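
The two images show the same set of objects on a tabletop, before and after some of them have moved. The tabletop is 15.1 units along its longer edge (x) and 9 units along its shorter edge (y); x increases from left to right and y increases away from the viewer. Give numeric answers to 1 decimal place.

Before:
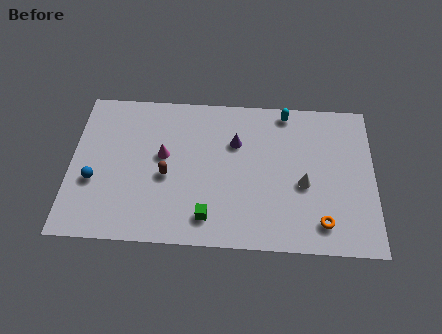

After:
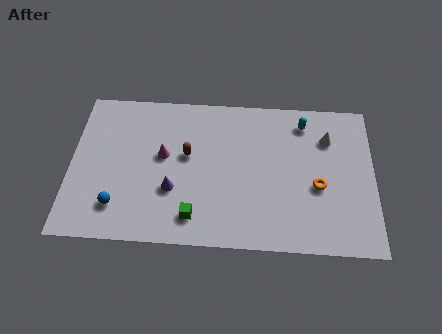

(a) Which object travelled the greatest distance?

the purple cone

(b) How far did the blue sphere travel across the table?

1.8

From (1.2, 3.4) to (2.4, 2.0), the blue sphere covered √(1.2² + 1.4²) ≈ 1.8 units.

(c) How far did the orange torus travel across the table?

2.1

The orange torus was near (12.5, 1.6) before and (12.3, 3.7) after, so it travelled √(0.2² + 2.1²) ≈ 2.1 units.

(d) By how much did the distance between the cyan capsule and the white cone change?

-2.9

Before: roughly 4.4 units apart; after: 1.5. That's 2.9 units closer together.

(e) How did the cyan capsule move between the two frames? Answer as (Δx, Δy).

(0.9, -0.6)

From the two frames, the cyan capsule sits at roughly (10.7, 8.1) before and (11.6, 7.5) after.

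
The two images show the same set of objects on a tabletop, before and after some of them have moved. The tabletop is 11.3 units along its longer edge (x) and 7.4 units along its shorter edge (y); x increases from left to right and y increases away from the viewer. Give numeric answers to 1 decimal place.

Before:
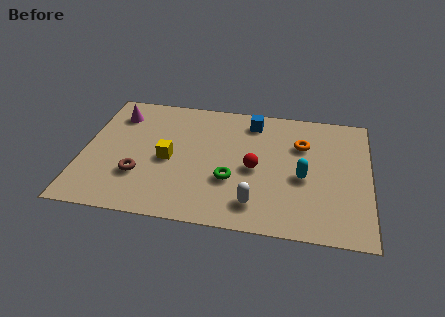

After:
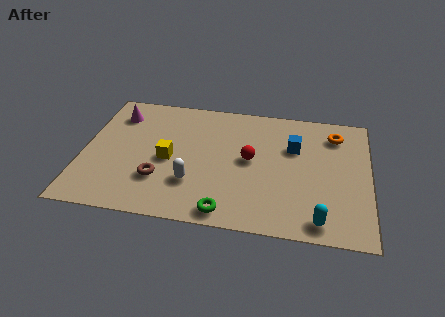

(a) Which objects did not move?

the magenta cone and the yellow cube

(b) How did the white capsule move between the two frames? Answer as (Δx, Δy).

(-2.5, 0.8)

The white capsule started near (6.9, 1.4) and ended near (4.4, 2.2).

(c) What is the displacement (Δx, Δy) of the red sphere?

(-0.2, 0.5)

From the two frames, the red sphere sits at roughly (6.8, 3.4) before and (6.6, 3.9) after.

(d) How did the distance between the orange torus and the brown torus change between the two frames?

+0.8

Before: roughly 6.9 units apart; after: 7.7. That's 0.8 units further apart.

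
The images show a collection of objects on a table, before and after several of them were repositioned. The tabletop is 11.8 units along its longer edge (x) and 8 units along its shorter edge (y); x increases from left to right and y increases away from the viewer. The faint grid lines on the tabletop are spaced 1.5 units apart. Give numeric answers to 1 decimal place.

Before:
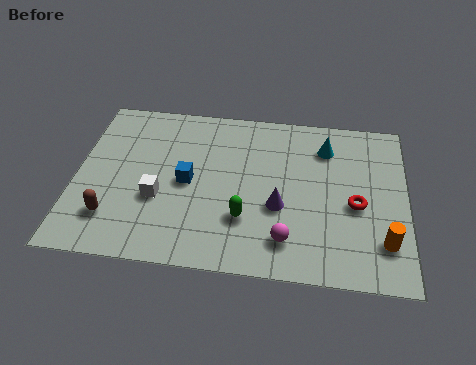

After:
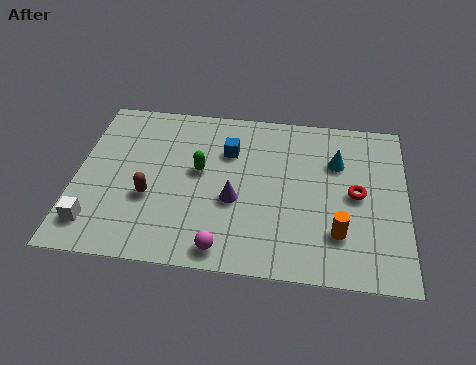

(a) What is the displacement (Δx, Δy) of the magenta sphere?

(-2.2, -0.7)

From the two frames, the magenta sphere sits at roughly (7.6, 1.6) before and (5.4, 0.9) after.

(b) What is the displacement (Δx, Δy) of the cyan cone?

(0.4, -0.7)

The cyan cone was at about (8.9, 6.2) and moved to about (9.3, 5.5).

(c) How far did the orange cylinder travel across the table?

1.6

The orange cylinder moved from about (11.0, 1.9) to (9.4, 2.1), a distance of √(1.6² + 0.2²) ≈ 1.6.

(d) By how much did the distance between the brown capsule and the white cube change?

+0.5

They were about 1.9 units apart before and 2.4 after — 0.5 units further apart.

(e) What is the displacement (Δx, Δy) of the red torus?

(0.0, 0.5)

From the two frames, the red torus sits at roughly (10.0, 3.5) before and (10.0, 4.0) after.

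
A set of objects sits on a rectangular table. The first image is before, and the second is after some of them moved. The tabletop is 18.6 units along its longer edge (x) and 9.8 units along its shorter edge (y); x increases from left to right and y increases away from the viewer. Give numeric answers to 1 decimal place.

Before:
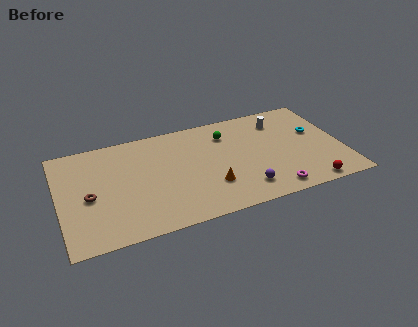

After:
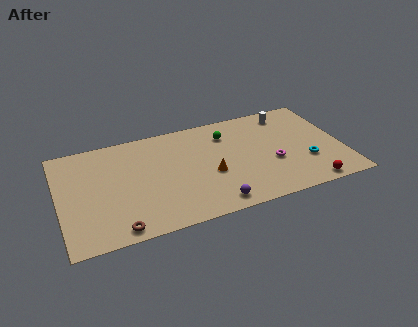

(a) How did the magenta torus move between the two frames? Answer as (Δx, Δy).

(0.3, 2.6)

The magenta torus was at about (13.6, 1.2) and moved to about (13.9, 3.8).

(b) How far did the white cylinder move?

0.8

The white cylinder was near (14.8, 7.7) before and (15.4, 8.3) after, so it travelled √(0.6² + 0.6²) ≈ 0.8 units.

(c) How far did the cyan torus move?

2.8

The cyan torus was near (17.0, 5.9) before and (16.1, 3.2) after, so it travelled √(0.9² + 2.7²) ≈ 2.8 units.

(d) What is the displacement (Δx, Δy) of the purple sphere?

(-2.1, -0.7)

The purple sphere started near (11.8, 1.9) and ended near (9.7, 1.2).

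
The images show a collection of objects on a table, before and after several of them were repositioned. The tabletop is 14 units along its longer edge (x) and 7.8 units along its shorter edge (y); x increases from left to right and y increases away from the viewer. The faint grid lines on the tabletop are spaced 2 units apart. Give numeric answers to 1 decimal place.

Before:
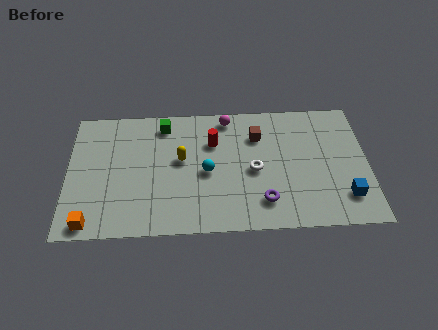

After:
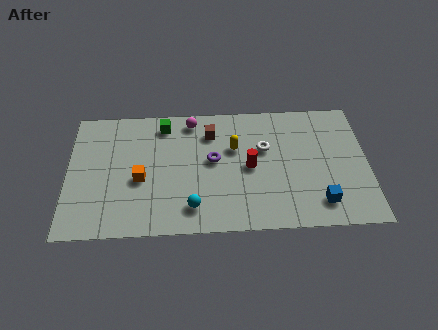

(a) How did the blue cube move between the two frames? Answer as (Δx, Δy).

(-1.2, -0.3)

The blue cube was at about (12.9, 1.8) and moved to about (11.7, 1.5).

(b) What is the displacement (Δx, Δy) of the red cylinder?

(1.7, -1.6)

The red cylinder was at about (6.8, 5.4) and moved to about (8.5, 3.8).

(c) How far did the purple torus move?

3.5

The purple torus was near (9.1, 1.7) before and (6.8, 4.3) after, so it travelled √(2.3² + 2.6²) ≈ 3.5 units.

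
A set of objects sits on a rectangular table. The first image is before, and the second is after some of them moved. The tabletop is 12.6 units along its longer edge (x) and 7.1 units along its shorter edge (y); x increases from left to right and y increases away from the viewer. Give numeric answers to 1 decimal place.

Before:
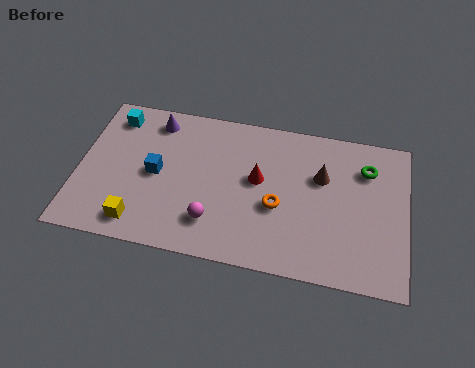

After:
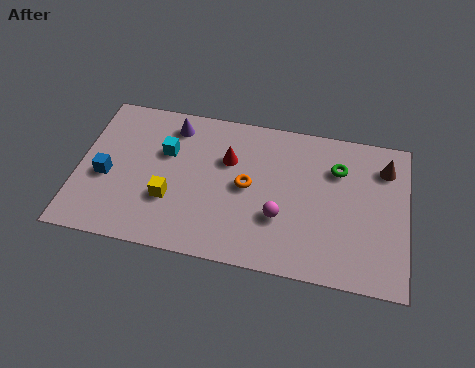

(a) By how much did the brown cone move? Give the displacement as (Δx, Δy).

(2.4, 0.9)

The brown cone was at about (9.3, 4.6) and moved to about (11.7, 5.5).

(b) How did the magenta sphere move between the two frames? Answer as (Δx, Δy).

(2.5, 0.7)

The magenta sphere started near (5.3, 1.7) and ended near (7.8, 2.4).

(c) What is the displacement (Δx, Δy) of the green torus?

(-1.1, -0.2)

The green torus started near (11.0, 5.3) and ended near (9.9, 5.1).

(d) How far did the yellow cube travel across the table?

1.7

From (2.5, 1.1) to (3.6, 2.4), the yellow cube covered √(1.1² + 1.3²) ≈ 1.7 units.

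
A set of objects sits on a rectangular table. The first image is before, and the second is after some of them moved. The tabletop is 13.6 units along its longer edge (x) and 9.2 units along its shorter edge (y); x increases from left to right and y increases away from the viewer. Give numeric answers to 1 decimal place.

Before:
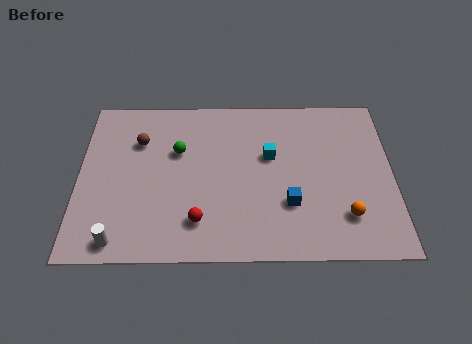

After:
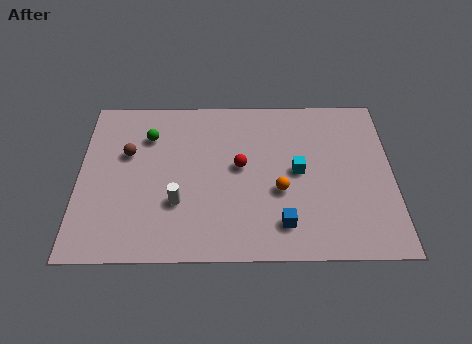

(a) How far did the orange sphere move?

3.1

The orange sphere moved from about (11.5, 2.2) to (8.7, 3.6), a distance of √(2.8² + 1.4²) ≈ 3.1.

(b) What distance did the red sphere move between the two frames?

3.5

The red sphere was near (5.2, 2.0) before and (7.0, 5.0) after, so it travelled √(1.8² + 3.0²) ≈ 3.5 units.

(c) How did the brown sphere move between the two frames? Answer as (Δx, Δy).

(-0.5, -0.7)

From the two frames, the brown sphere sits at roughly (2.6, 6.5) before and (2.1, 5.8) after.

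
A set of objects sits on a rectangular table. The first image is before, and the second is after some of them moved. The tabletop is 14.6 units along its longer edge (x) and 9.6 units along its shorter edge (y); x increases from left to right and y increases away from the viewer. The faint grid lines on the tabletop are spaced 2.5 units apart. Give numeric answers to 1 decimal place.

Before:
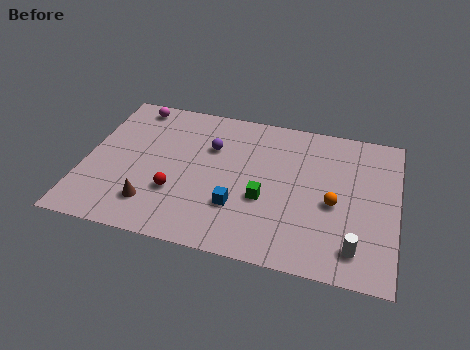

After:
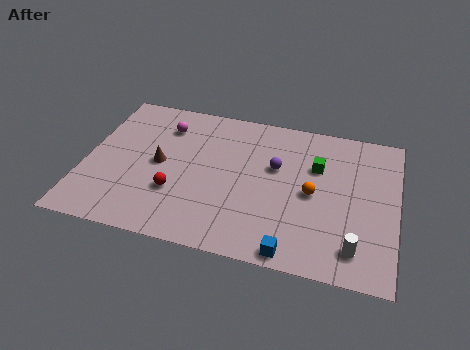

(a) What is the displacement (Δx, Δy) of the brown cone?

(0.1, 2.7)

The brown cone started near (3.4, 2.1) and ended near (3.5, 4.8).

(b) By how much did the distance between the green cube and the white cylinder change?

+0.4

They were about 4.7 units apart before and 5.1 after — 0.4 units further apart.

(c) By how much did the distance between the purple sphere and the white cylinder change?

-2.8

They were about 8.5 units apart before and 5.7 after — 2.8 units closer together.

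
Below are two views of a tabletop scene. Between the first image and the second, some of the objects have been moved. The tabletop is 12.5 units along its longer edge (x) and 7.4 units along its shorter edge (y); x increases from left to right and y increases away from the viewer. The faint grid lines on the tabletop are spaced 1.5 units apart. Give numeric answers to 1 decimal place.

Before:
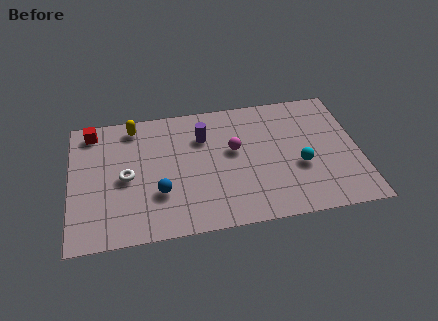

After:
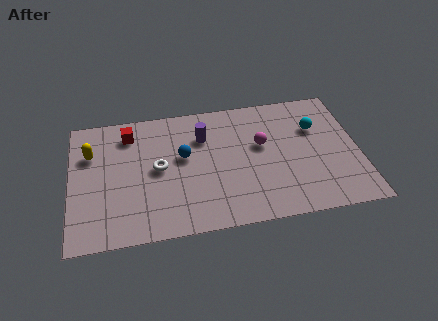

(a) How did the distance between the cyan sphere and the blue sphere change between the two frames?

-0.3

They were about 6.1 units apart before and 5.8 after — 0.3 units closer together.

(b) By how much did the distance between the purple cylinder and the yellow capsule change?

+1.7

Before: roughly 3.2 units apart; after: 4.9. That's 1.7 units further apart.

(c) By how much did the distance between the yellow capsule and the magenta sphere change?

+2.6

The distance was about 4.8 in the first image and 7.4 in the second, so they moved 2.6 units further apart.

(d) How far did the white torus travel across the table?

1.4

From (2.4, 3.5) to (3.8, 3.8), the white torus covered √(1.4² + 0.3²) ≈ 1.4 units.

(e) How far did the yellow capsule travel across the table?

2.3

The yellow capsule moved from about (2.8, 6.4) to (0.9, 5.1), a distance of √(1.9² + 1.3²) ≈ 2.3.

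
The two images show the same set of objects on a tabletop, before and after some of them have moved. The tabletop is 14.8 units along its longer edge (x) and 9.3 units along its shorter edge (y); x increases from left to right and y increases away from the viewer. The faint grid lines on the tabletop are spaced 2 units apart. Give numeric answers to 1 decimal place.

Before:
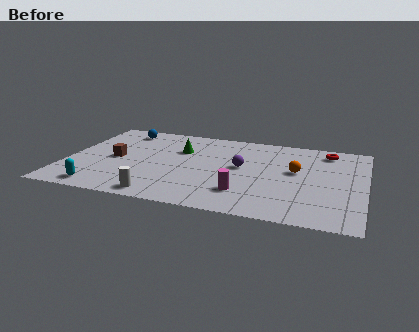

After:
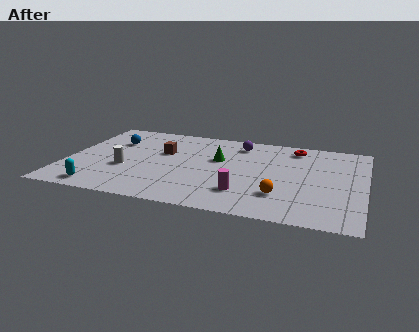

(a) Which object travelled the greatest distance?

the white cylinder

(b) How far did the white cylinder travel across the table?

3.2

From (5.0, 1.0) to (3.0, 3.5), the white cylinder covered √(2.0² + 2.5²) ≈ 3.2 units.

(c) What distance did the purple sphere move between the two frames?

2.6

The purple sphere was near (8.7, 5.1) before and (8.4, 7.7) after, so it travelled √(0.3² + 2.6²) ≈ 2.6 units.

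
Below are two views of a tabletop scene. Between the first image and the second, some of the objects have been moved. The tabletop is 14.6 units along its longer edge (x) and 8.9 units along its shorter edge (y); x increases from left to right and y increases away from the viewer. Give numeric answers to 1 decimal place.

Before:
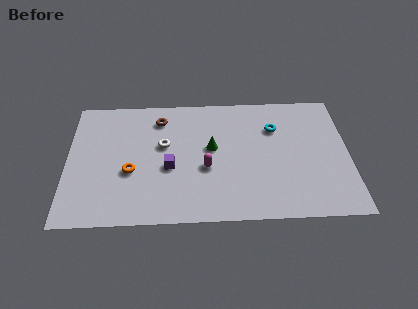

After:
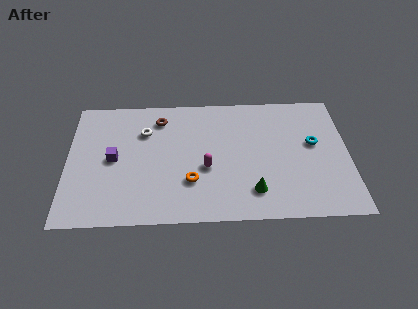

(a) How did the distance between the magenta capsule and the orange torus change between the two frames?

-2.7

Before: roughly 3.9 units apart; after: 1.2. That's 2.7 units closer together.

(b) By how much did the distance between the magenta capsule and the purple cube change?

+3.0

Before: roughly 1.9 units apart; after: 4.9. That's 3.0 units further apart.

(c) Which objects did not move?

the magenta capsule and the brown torus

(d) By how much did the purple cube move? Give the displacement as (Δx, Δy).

(-2.9, 0.7)

The purple cube was at about (5.3, 3.7) and moved to about (2.4, 4.4).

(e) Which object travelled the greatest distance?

the green cone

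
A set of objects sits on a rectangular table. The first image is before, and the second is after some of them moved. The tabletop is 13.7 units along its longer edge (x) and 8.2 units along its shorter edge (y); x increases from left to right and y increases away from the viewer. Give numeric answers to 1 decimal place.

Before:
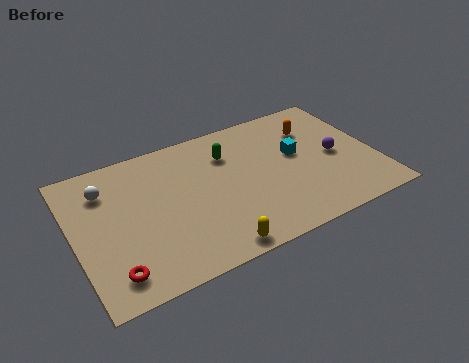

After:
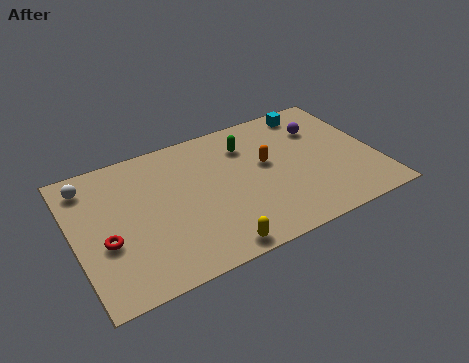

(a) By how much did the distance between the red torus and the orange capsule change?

-3.2

They were about 10.8 units apart before and 7.6 after — 3.2 units closer together.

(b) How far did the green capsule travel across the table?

0.9

From (7.2, 6.0) to (8.1, 6.2), the green capsule covered √(0.9² + 0.2²) ≈ 0.9 units.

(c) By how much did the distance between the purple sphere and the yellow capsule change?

+0.8

They were about 6.8 units apart before and 7.6 after — 0.8 units further apart.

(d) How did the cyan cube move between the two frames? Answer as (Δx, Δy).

(1.1, 2.5)

From the two frames, the cyan cube sits at roughly (10.2, 4.7) before and (11.3, 7.2) after.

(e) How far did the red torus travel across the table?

1.8

From (1.4, 1.4) to (1.3, 3.2), the red torus covered √(0.1² + 1.8²) ≈ 1.8 units.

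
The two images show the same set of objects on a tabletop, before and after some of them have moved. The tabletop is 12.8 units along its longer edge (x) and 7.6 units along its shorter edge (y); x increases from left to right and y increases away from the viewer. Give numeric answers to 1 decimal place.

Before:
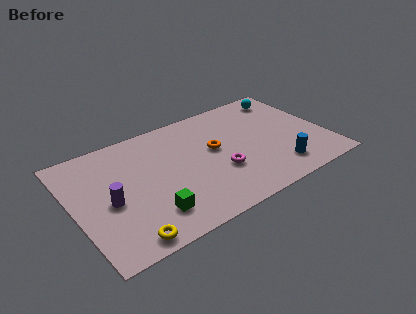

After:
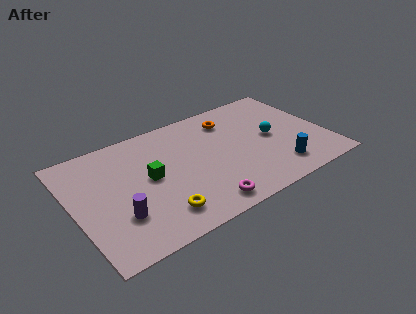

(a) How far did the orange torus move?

2.0

From (7.2, 4.3) to (8.3, 6.0), the orange torus covered √(1.1² + 1.7²) ≈ 2.0 units.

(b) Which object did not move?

the blue cylinder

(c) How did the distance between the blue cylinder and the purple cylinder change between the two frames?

-0.5

The distance was about 8.5 in the first image and 8.0 in the second, so they moved 0.5 units closer together.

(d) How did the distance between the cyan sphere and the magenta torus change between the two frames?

-0.6

They were about 5.6 units apart before and 5.0 after — 0.6 units closer together.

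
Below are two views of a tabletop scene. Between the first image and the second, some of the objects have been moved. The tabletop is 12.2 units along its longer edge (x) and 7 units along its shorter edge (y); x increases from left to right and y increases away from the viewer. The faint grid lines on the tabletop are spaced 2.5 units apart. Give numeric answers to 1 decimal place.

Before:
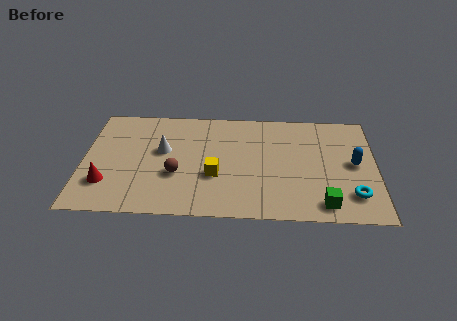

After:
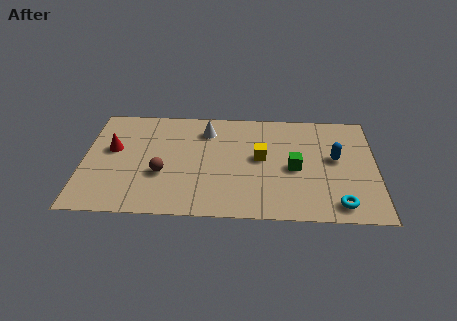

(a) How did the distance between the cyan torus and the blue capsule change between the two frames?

+0.9

They were about 2.0 units apart before and 2.9 after — 0.9 units further apart.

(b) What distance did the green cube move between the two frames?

2.5

From (10.0, 1.0) to (8.8, 3.2), the green cube covered √(1.2² + 2.2²) ≈ 2.5 units.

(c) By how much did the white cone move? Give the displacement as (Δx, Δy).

(1.8, 1.4)

The white cone started near (3.3, 4.1) and ended near (5.1, 5.5).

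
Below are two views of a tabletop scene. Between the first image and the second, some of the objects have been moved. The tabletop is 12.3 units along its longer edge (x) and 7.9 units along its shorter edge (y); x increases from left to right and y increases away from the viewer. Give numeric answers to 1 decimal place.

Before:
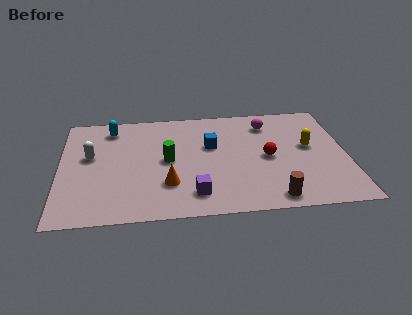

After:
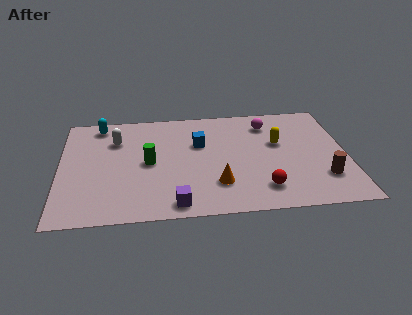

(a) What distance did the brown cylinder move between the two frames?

2.5

The brown cylinder was near (9.0, 0.9) before and (11.2, 2.1) after, so it travelled √(2.2² + 1.2²) ≈ 2.5 units.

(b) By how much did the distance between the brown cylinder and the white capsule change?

+1.0

Before: roughly 8.5 units apart; after: 9.5. That's 1.0 units further apart.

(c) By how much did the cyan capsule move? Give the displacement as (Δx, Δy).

(-0.5, 0.3)

The cyan capsule started near (2.2, 6.6) and ended near (1.7, 6.9).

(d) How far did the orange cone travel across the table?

2.1

The orange cone moved from about (4.6, 2.3) to (6.7, 2.1), a distance of √(2.1² + 0.2²) ≈ 2.1.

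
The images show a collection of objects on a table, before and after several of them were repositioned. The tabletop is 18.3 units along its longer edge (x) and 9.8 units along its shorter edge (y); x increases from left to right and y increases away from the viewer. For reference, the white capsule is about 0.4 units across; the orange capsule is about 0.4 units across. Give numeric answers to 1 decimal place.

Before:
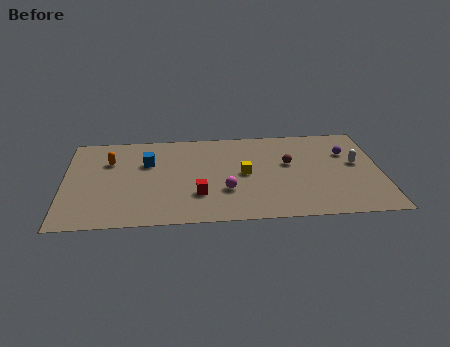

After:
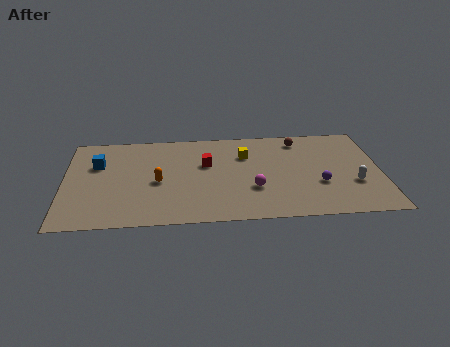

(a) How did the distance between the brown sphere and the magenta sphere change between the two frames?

+1.2

The distance was about 4.5 in the first image and 5.7 in the second, so they moved 1.2 units further apart.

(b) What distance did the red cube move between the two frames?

3.2

The red cube was near (7.7, 2.9) before and (8.2, 6.1) after, so it travelled √(0.5² + 3.2²) ≈ 3.2 units.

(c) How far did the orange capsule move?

3.7

The orange capsule moved from about (2.6, 6.8) to (5.4, 4.4), a distance of √(2.8² + 2.4²) ≈ 3.7.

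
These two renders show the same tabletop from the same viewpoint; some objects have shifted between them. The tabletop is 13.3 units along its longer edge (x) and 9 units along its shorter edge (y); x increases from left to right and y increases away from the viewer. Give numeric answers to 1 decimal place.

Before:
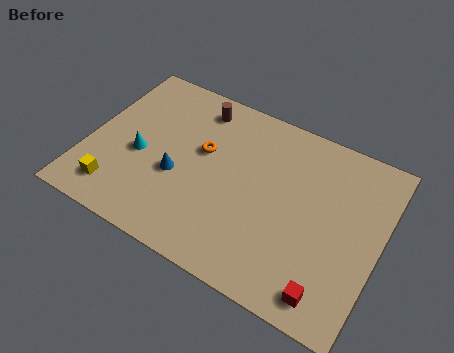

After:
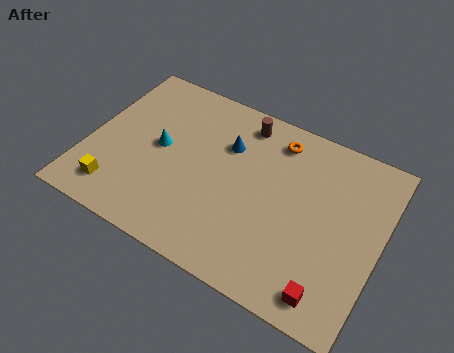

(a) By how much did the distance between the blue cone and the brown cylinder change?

-2.4

They were about 4.0 units apart before and 1.6 after — 2.4 units closer together.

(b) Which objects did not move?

the red cube and the yellow cube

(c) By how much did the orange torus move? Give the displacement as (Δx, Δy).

(3.1, 2.1)

The orange torus was at about (5.1, 5.4) and moved to about (8.2, 7.5).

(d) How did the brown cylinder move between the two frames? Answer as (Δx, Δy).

(2.1, 0.1)

From the two frames, the brown cylinder sits at roughly (4.5, 7.6) before and (6.6, 7.7) after.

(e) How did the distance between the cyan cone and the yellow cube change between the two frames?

+1.0

Before: roughly 2.4 units apart; after: 3.4. That's 1.0 units further apart.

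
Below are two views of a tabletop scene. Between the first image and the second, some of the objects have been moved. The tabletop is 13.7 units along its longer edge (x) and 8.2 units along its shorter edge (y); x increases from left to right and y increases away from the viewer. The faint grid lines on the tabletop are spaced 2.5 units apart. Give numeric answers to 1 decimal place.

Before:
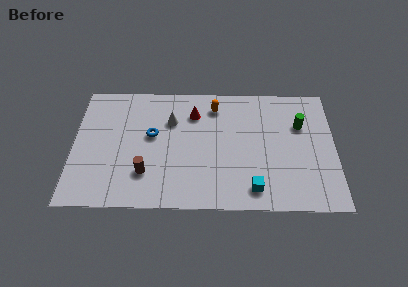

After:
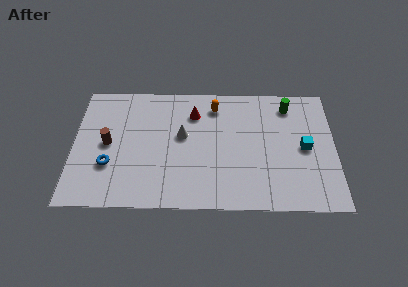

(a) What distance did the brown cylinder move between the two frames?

2.8

The brown cylinder moved from about (3.8, 2.2) to (1.8, 4.1), a distance of √(2.0² + 1.9²) ≈ 2.8.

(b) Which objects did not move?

the red cone and the orange capsule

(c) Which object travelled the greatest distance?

the cyan cube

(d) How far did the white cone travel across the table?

1.2

The white cone moved from about (5.1, 5.7) to (5.7, 4.7), a distance of √(0.6² + 1.0²) ≈ 1.2.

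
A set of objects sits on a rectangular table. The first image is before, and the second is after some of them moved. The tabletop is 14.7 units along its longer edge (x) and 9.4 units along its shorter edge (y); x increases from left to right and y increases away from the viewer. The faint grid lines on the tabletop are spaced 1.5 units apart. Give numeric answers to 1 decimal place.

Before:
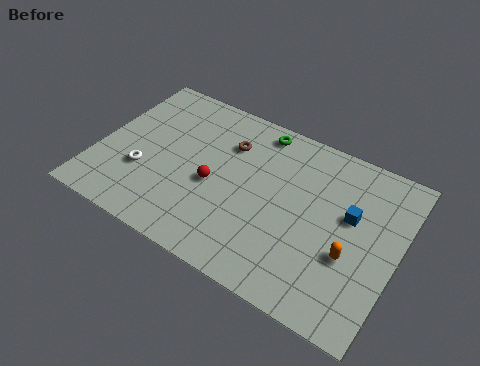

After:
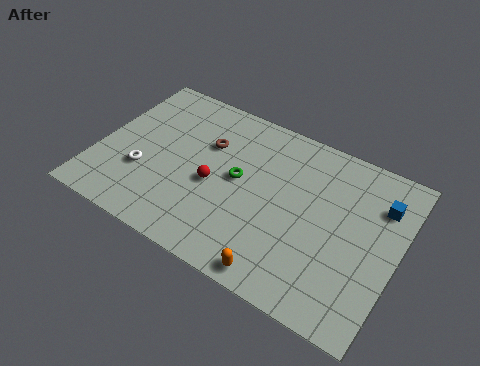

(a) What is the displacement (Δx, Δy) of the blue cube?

(1.3, 1.3)

The blue cube was at about (12.3, 5.6) and moved to about (13.6, 6.9).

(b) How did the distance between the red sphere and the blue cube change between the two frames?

+1.6

They were about 6.7 units apart before and 8.3 after — 1.6 units further apart.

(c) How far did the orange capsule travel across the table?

4.0

From (12.6, 3.5) to (9.6, 0.9), the orange capsule covered √(3.0² + 2.6²) ≈ 4.0 units.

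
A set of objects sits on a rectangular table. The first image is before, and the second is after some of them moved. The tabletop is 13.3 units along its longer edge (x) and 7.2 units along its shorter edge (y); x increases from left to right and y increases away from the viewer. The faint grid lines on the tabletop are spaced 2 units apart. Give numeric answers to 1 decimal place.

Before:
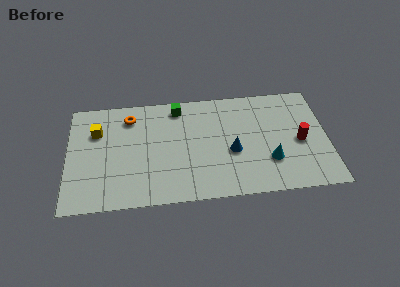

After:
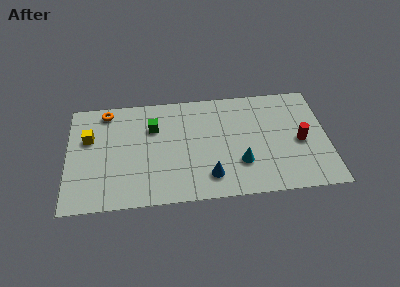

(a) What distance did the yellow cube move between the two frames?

0.6

The yellow cube was near (1.5, 5.0) before and (1.1, 4.6) after, so it travelled √(0.4² + 0.4²) ≈ 0.6 units.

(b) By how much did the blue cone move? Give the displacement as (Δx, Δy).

(-1.2, -1.5)

From the two frames, the blue cone sits at roughly (8.4, 3.0) before and (7.2, 1.5) after.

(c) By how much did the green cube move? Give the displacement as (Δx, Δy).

(-1.3, -1.2)

The green cube was at about (5.7, 6.2) and moved to about (4.4, 5.0).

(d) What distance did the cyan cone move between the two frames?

1.5

The cyan cone moved from about (10.3, 2.2) to (8.8, 2.2), a distance of √(1.5² + 0.0²) ≈ 1.5.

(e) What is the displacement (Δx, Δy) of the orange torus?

(-1.2, 0.5)

From the two frames, the orange torus sits at roughly (3.2, 5.8) before and (2.0, 6.3) after.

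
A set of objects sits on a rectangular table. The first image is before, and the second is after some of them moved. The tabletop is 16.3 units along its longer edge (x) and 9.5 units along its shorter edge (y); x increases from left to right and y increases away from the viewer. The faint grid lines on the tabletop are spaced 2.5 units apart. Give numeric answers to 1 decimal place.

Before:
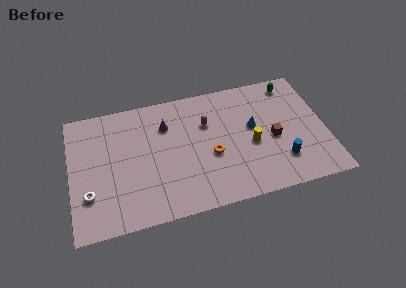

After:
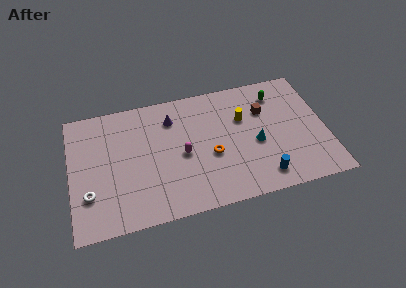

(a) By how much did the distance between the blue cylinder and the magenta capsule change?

-0.3

Before: roughly 6.0 units apart; after: 5.7. That's 0.3 units closer together.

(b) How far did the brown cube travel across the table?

2.3

The brown cube moved from about (12.9, 4.2) to (12.5, 6.5), a distance of √(0.4² + 2.3²) ≈ 2.3.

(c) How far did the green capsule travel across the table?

1.2

The green capsule was near (14.4, 8.2) before and (13.4, 7.6) after, so it travelled √(1.0² + 0.6²) ≈ 1.2 units.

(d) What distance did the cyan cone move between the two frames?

1.3

The cyan cone moved from about (11.7, 5.4) to (11.8, 4.1), a distance of √(0.1² + 1.3²) ≈ 1.3.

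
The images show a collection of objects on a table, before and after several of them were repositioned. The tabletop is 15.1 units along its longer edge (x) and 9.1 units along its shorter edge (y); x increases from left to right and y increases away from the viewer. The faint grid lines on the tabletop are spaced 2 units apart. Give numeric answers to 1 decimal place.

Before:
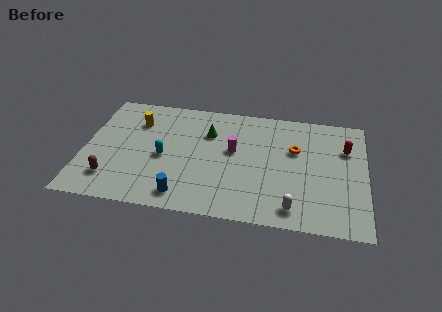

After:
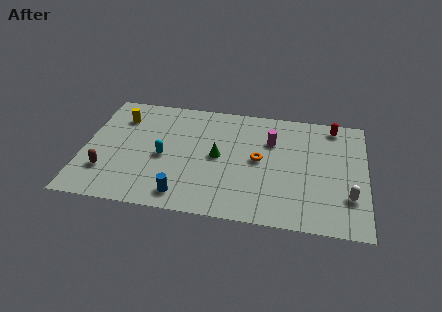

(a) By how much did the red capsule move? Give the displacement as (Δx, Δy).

(-0.7, 1.7)

The red capsule was at about (14.0, 6.3) and moved to about (13.3, 8.0).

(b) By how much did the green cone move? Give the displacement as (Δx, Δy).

(0.6, -1.8)

From the two frames, the green cone sits at roughly (6.6, 6.4) before and (7.2, 4.6) after.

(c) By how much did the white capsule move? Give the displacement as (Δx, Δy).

(2.9, 1.3)

From the two frames, the white capsule sits at roughly (11.3, 1.3) before and (14.2, 2.6) after.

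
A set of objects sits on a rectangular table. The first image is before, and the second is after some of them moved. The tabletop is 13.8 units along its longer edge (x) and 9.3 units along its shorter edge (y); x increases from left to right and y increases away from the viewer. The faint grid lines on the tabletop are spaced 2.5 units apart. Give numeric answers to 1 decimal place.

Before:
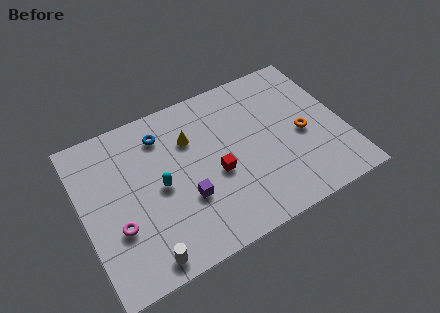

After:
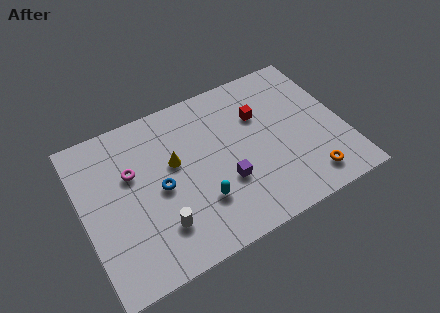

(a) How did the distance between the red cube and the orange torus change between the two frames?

+0.5

The distance was about 4.7 in the first image and 5.2 in the second, so they moved 0.5 units further apart.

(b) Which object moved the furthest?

the red cube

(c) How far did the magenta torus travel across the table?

2.9

The magenta torus was near (1.6, 3.2) before and (2.7, 5.9) after, so it travelled √(1.1² + 2.7²) ≈ 2.9 units.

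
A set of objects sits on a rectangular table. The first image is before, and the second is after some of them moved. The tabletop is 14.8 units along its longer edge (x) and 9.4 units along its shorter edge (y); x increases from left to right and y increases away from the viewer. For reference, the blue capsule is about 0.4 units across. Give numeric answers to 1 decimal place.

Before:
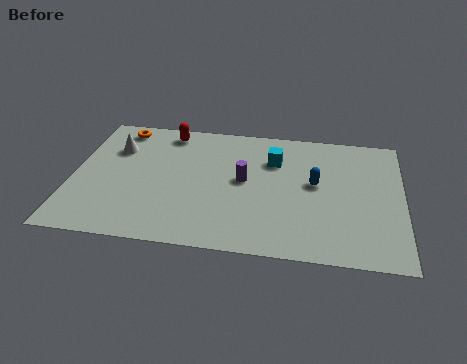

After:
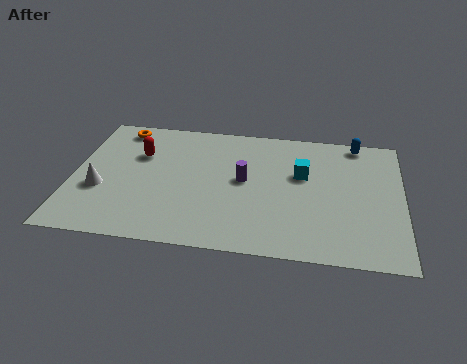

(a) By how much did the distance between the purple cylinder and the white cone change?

+0.5

The distance was about 6.1 in the first image and 6.6 in the second, so they moved 0.5 units further apart.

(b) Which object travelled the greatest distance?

the blue capsule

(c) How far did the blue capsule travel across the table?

3.8

From (10.9, 5.2) to (12.7, 8.5), the blue capsule covered √(1.8² + 3.3²) ≈ 3.8 units.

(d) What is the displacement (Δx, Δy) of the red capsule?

(-1.2, -1.9)

The red capsule started near (4.1, 8.2) and ended near (2.9, 6.3).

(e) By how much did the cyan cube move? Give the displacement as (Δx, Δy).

(1.3, -0.9)

From the two frames, the cyan cube sits at roughly (9.0, 6.7) before and (10.3, 5.8) after.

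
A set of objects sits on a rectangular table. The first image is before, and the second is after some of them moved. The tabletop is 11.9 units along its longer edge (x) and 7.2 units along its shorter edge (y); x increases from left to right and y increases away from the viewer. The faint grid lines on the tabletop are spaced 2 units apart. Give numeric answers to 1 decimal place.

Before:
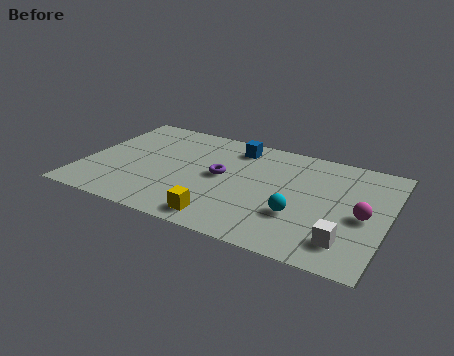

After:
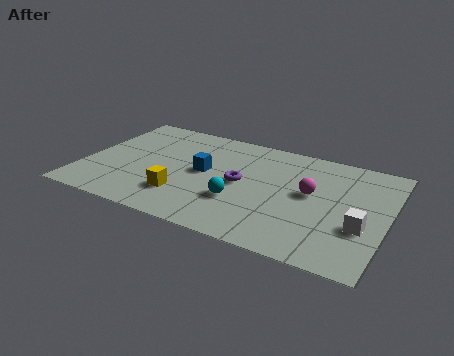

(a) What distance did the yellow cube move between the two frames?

1.9

The yellow cube was near (5.8, 1.0) before and (4.1, 1.9) after, so it travelled √(1.7² + 0.9²) ≈ 1.9 units.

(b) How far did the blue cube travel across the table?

2.4

The blue cube was near (5.7, 6.0) before and (4.7, 3.8) after, so it travelled √(1.0² + 2.2²) ≈ 2.4 units.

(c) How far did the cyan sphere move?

2.3

The cyan sphere moved from about (8.6, 2.4) to (6.3, 2.4), a distance of √(2.3² + 0.0²) ≈ 2.3.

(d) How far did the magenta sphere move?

2.2

The magenta sphere moved from about (11.0, 3.3) to (8.9, 4.0), a distance of √(2.1² + 0.7²) ≈ 2.2.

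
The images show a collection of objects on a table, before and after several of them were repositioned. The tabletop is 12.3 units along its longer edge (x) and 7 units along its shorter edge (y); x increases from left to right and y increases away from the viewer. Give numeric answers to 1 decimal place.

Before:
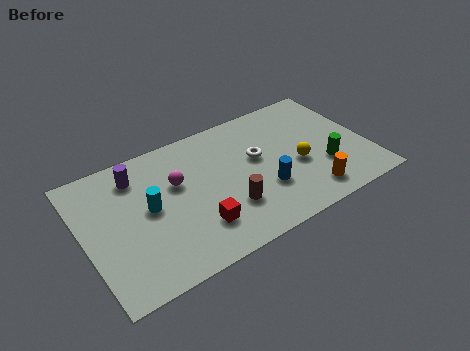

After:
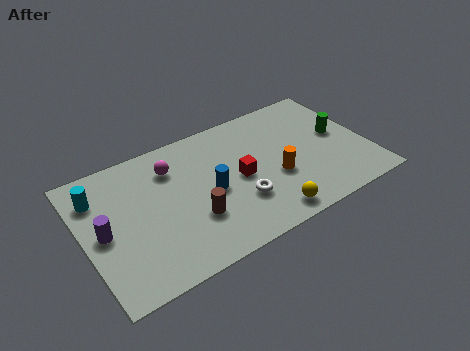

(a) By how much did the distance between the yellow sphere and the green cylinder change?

+3.4

The distance was about 1.3 in the first image and 4.7 in the second, so they moved 3.4 units further apart.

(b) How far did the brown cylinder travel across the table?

1.5

The brown cylinder was near (6.0, 2.1) before and (4.5, 2.3) after, so it travelled √(1.5² + 0.2²) ≈ 1.5 units.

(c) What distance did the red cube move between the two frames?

2.6

The red cube was near (4.6, 1.8) before and (6.7, 3.4) after, so it travelled √(2.1² + 1.6²) ≈ 2.6 units.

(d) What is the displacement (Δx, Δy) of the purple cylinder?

(-1.7, -2.2)

The purple cylinder was at about (2.5, 5.6) and moved to about (0.8, 3.4).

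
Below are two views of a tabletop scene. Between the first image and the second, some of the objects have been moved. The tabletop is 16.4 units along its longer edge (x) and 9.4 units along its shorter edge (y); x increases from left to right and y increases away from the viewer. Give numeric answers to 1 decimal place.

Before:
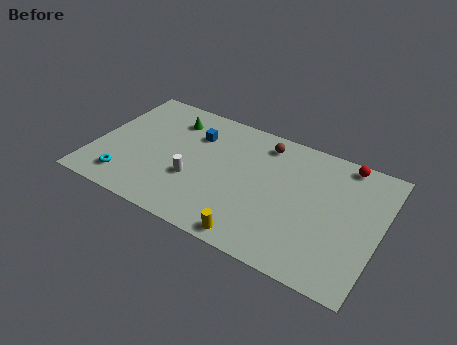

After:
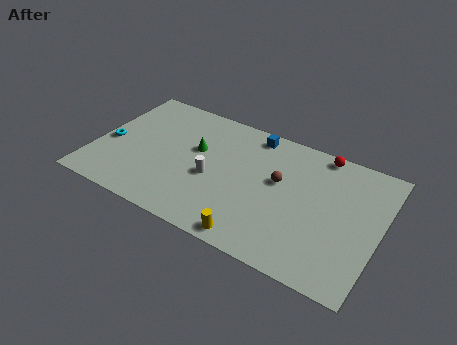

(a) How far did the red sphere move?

1.4

The red sphere moved from about (14.0, 8.5) to (12.6, 8.6), a distance of √(1.4² + 0.1²) ≈ 1.4.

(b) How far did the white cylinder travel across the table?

1.2

From (5.9, 3.4) to (6.9, 4.0), the white cylinder covered √(1.0² + 0.6²) ≈ 1.2 units.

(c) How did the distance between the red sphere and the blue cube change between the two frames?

-4.8

The distance was about 8.7 in the first image and 3.9 in the second, so they moved 4.8 units closer together.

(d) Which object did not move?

the yellow cylinder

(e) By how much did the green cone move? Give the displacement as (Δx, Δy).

(1.7, -1.7)

From the two frames, the green cone sits at roughly (4.0, 7.4) before and (5.7, 5.7) after.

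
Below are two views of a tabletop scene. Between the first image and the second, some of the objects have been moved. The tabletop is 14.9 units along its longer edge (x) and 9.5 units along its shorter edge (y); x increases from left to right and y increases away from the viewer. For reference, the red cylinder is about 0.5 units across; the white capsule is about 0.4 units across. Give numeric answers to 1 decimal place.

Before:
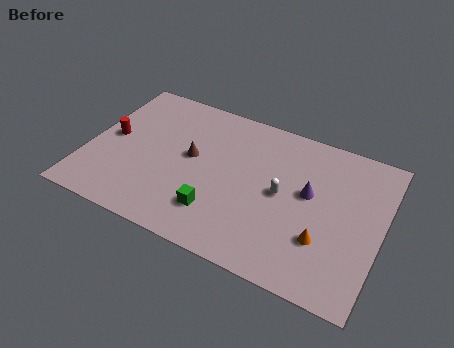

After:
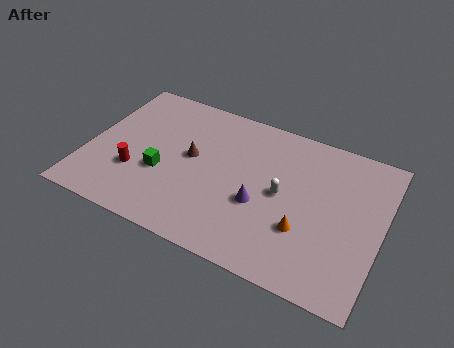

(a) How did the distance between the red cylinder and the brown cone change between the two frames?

-0.8

Before: roughly 4.1 units apart; after: 3.3. That's 0.8 units closer together.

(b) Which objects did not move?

the brown cone and the white capsule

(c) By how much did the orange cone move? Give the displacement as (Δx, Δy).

(-1.0, 0.2)

The orange cone started near (12.2, 2.9) and ended near (11.2, 3.1).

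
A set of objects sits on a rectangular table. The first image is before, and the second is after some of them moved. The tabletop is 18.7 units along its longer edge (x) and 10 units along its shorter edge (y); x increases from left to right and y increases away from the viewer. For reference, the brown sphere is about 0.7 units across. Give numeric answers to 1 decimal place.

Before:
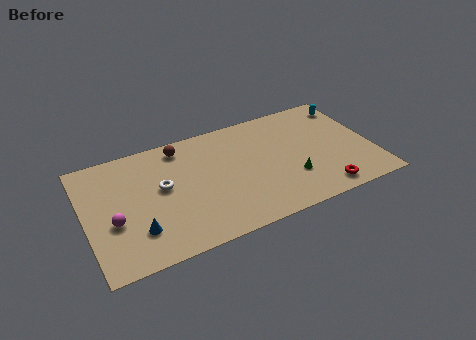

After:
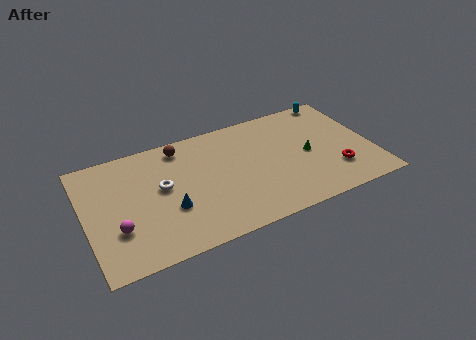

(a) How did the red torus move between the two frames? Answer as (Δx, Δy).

(1.1, 1.4)

From the two frames, the red torus sits at roughly (15.0, 1.3) before and (16.1, 2.7) after.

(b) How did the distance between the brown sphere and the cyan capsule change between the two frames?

-0.8

Before: roughly 11.3 units apart; after: 10.5. That's 0.8 units closer together.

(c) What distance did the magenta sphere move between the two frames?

0.7

The magenta sphere moved from about (1.7, 3.9) to (1.9, 3.2), a distance of √(0.2² + 0.7²) ≈ 0.7.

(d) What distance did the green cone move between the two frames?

2.1

From (13.2, 3.1) to (14.5, 4.8), the green cone covered √(1.3² + 1.7²) ≈ 2.1 units.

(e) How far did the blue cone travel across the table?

2.4

The blue cone was near (3.1, 2.6) before and (5.3, 3.6) after, so it travelled √(2.2² + 1.0²) ≈ 2.4 units.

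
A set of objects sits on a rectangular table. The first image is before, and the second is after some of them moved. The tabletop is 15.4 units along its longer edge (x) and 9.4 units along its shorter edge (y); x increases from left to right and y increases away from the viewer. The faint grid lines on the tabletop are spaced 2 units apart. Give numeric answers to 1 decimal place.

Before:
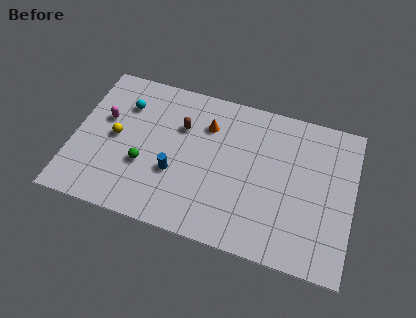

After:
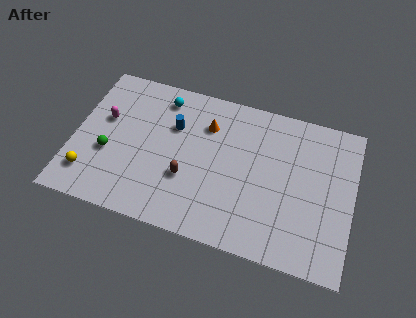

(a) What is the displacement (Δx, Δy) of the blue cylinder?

(-0.3, 2.9)

The blue cylinder started near (5.7, 3.4) and ended near (5.4, 6.3).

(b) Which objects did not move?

the magenta capsule and the orange cone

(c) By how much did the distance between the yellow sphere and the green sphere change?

-0.3

Before: roughly 2.1 units apart; after: 1.8. That's 0.3 units closer together.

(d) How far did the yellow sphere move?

3.0

The yellow sphere moved from about (2.3, 4.7) to (1.1, 2.0), a distance of √(1.2² + 2.7²) ≈ 3.0.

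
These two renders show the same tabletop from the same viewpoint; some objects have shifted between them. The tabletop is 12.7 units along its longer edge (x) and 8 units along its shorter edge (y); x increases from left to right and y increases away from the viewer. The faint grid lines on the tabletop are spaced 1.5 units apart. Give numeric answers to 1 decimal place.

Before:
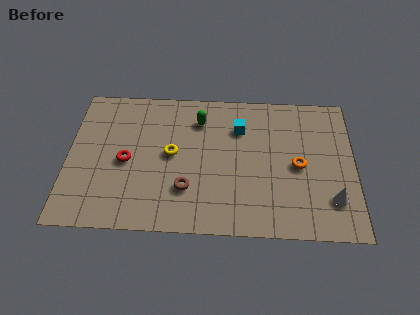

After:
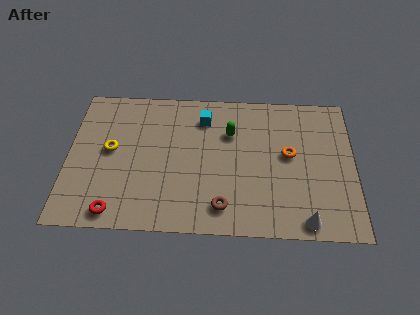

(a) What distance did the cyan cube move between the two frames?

1.7

The cyan cube moved from about (7.6, 5.8) to (6.0, 6.3), a distance of √(1.6² + 0.5²) ≈ 1.7.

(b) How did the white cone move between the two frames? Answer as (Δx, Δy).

(-1.2, -1.2)

From the two frames, the white cone sits at roughly (11.7, 2.0) before and (10.5, 0.8) after.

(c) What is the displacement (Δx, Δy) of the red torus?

(-0.4, -2.8)

The red torus was at about (2.6, 3.7) and moved to about (2.2, 0.9).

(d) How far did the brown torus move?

1.8

From (5.3, 2.3) to (6.9, 1.4), the brown torus covered √(1.6² + 0.9²) ≈ 1.8 units.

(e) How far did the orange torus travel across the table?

0.7

From (10.2, 3.8) to (9.8, 4.4), the orange torus covered √(0.4² + 0.6²) ≈ 0.7 units.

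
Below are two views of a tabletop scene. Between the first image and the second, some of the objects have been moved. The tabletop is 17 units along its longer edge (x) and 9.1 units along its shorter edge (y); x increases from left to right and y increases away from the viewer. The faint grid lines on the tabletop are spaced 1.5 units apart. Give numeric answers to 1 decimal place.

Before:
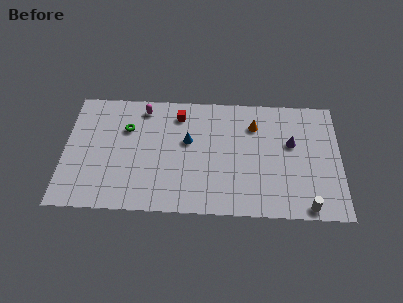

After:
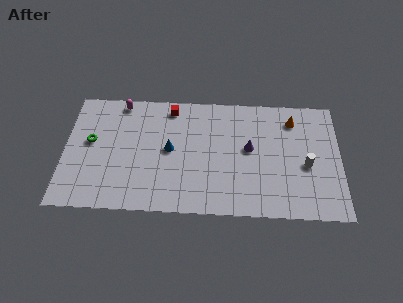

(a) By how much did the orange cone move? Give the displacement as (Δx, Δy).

(2.4, 0.5)

The orange cone started near (11.7, 6.8) and ended near (14.1, 7.3).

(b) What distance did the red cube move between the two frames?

0.7

The red cube was near (7.0, 7.4) before and (6.5, 7.9) after, so it travelled √(0.5² + 0.5²) ≈ 0.7 units.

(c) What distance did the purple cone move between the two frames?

2.6

The purple cone moved from about (14.0, 5.5) to (11.4, 5.0), a distance of √(2.6² + 0.5²) ≈ 2.6.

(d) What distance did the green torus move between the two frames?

2.5

The green torus was near (3.8, 6.2) before and (1.6, 5.1) after, so it travelled √(2.2² + 1.1²) ≈ 2.5 units.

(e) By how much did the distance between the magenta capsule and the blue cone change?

+1.0

Before: roughly 3.7 units apart; after: 4.7. That's 1.0 units further apart.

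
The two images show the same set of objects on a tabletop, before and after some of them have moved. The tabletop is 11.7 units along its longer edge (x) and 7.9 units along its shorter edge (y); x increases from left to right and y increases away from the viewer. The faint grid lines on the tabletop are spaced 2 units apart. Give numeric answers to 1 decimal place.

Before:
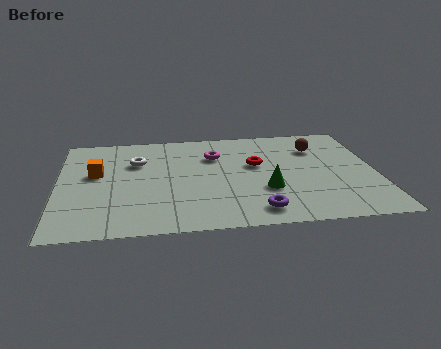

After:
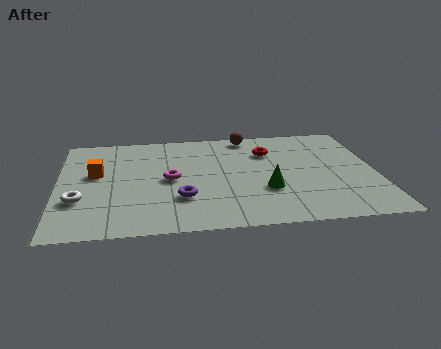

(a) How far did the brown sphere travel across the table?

2.8

The brown sphere moved from about (9.6, 5.8) to (7.1, 7.1), a distance of √(2.5² + 1.3²) ≈ 2.8.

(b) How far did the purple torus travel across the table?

3.0

From (7.2, 1.2) to (4.5, 2.4), the purple torus covered √(2.7² + 1.2²) ≈ 3.0 units.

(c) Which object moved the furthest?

the white torus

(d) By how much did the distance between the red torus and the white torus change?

+3.2

They were about 4.5 units apart before and 7.7 after — 3.2 units further apart.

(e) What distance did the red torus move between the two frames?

1.1

The red torus was near (7.3, 4.7) before and (7.8, 5.7) after, so it travelled √(0.5² + 1.0²) ≈ 1.1 units.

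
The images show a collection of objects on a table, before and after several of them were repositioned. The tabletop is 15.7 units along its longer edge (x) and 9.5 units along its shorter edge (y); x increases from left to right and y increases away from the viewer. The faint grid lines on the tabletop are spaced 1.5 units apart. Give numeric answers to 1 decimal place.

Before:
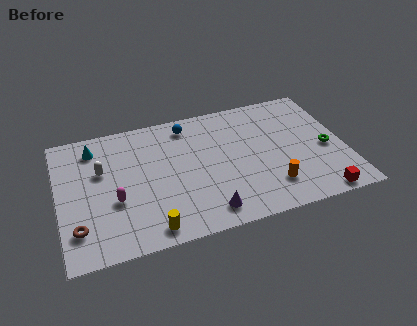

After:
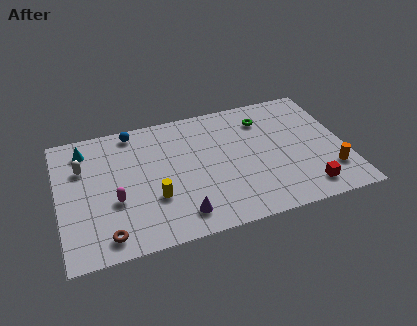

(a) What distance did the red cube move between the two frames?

0.9

The red cube moved from about (13.9, 0.8) to (13.3, 1.5), a distance of √(0.6² + 0.7²) ≈ 0.9.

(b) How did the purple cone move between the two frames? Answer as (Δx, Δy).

(-1.4, 0.2)

The purple cone started near (7.8, 1.4) and ended near (6.4, 1.6).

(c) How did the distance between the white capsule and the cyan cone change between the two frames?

-0.5

The distance was about 1.8 in the first image and 1.3 in the second, so they moved 0.5 units closer together.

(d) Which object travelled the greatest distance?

the green torus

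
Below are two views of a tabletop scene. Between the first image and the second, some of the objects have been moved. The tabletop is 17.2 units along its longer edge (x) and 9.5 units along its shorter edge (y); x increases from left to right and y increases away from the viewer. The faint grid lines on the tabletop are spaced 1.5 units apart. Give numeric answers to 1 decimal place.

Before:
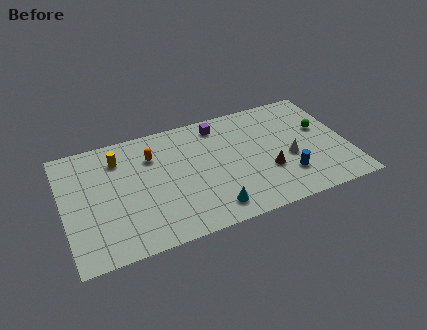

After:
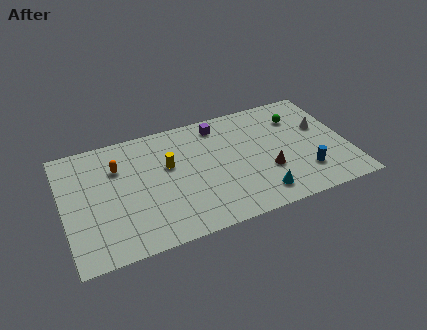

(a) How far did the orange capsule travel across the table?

2.1

From (5.5, 6.9) to (3.4, 6.7), the orange capsule covered √(2.1² + 0.2²) ≈ 2.1 units.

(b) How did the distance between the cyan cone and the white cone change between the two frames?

+0.5

The distance was about 5.5 in the first image and 6.0 in the second, so they moved 0.5 units further apart.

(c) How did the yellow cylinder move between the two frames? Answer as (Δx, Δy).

(2.9, -1.6)

The yellow cylinder started near (3.5, 7.4) and ended near (6.4, 5.8).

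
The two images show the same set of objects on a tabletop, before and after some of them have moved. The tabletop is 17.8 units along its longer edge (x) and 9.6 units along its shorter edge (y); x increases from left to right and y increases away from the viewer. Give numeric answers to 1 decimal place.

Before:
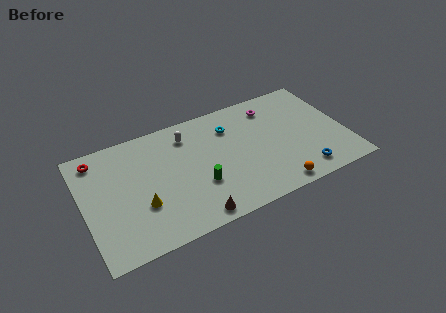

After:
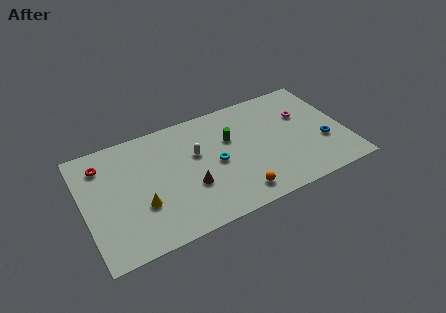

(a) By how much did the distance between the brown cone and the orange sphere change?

-2.0

Before: roughly 5.6 units apart; after: 3.6. That's 2.0 units closer together.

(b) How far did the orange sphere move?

2.5

The orange sphere moved from about (12.5, 1.0) to (10.0, 1.5), a distance of √(2.5² + 0.5²) ≈ 2.5.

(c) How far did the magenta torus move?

2.5

The magenta torus moved from about (13.2, 7.8) to (15.2, 6.3), a distance of √(2.0² + 1.5²) ≈ 2.5.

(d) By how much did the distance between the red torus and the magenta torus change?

+1.8

They were about 12.0 units apart before and 13.8 after — 1.8 units further apart.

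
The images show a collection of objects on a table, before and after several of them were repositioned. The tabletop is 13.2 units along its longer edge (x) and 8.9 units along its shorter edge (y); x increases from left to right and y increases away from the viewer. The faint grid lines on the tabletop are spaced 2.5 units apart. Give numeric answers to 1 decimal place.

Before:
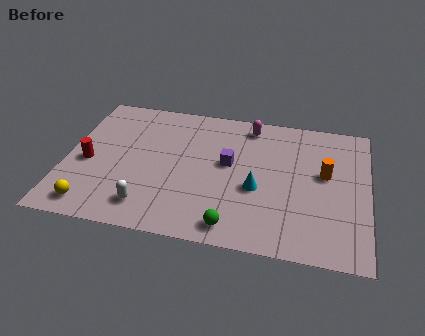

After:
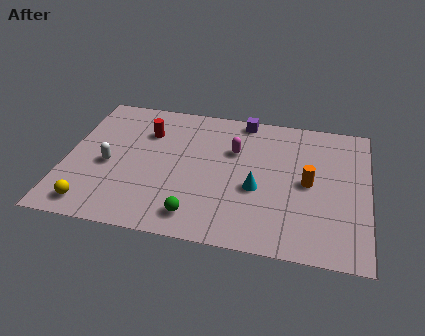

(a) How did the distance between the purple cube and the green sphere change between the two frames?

+3.0

They were about 3.9 units apart before and 6.9 after — 3.0 units further apart.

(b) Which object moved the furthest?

the red cylinder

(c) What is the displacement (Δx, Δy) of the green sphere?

(-1.6, 0.3)

The green sphere was at about (7.5, 1.1) and moved to about (5.9, 1.4).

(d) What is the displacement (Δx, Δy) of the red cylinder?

(2.4, 2.5)

The red cylinder started near (1.0, 3.9) and ended near (3.4, 6.4).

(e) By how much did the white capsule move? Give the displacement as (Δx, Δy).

(-1.9, 2.3)

From the two frames, the white capsule sits at roughly (3.8, 1.6) before and (1.9, 3.9) after.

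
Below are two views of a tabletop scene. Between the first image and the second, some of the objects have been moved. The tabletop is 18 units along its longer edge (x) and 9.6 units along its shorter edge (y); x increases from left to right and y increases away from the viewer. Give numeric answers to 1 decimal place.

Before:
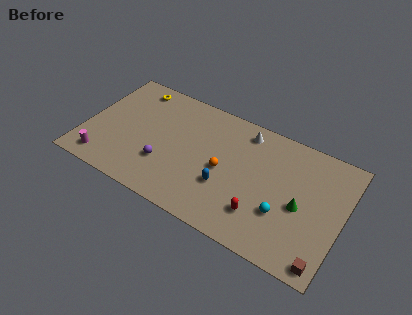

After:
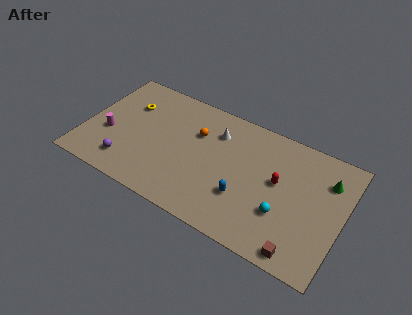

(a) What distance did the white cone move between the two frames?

2.1

From (10.8, 8.2) to (8.9, 7.2), the white cone covered √(1.9² + 1.0²) ≈ 2.1 units.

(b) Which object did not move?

the cyan sphere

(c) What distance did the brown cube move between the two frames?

1.6

The brown cube moved from about (17.2, 1.0) to (15.6, 1.0), a distance of √(1.6² + 0.0²) ≈ 1.6.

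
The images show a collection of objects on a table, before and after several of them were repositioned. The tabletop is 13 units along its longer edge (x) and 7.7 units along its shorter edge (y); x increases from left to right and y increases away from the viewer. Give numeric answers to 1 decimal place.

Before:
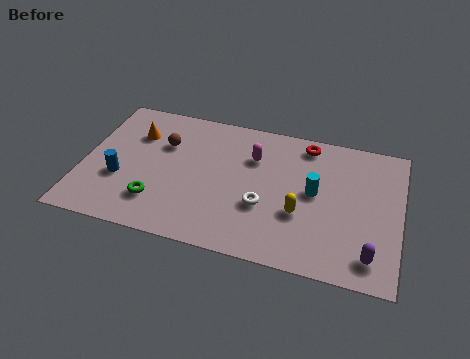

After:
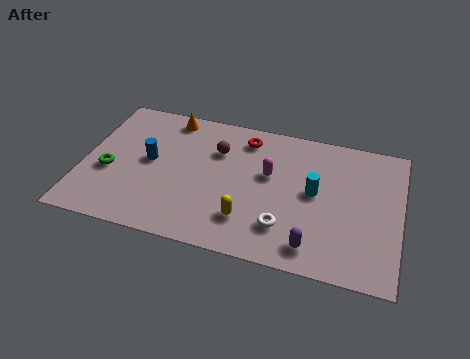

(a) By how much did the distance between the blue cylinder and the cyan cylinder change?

-1.2

The distance was about 8.0 in the first image and 6.8 in the second, so they moved 1.2 units closer together.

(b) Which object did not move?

the cyan cylinder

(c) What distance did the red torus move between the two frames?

2.5

The red torus was near (9.0, 6.7) before and (6.5, 6.4) after, so it travelled √(2.5² + 0.3²) ≈ 2.5 units.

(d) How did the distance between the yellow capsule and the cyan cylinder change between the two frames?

+2.0

Before: roughly 1.4 units apart; after: 3.4. That's 2.0 units further apart.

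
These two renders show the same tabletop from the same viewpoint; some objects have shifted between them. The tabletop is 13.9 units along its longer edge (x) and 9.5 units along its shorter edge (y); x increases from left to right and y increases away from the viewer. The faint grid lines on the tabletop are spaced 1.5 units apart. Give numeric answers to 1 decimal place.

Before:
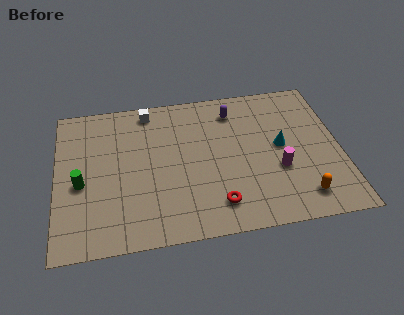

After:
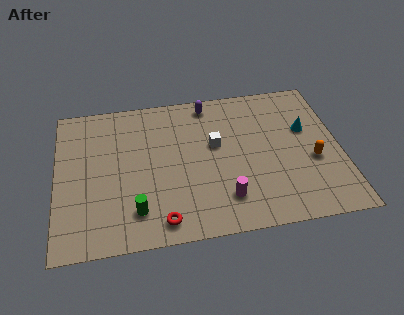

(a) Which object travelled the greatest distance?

the white cube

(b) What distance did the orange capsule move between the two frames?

2.3

The orange capsule was near (11.8, 1.6) before and (12.5, 3.8) after, so it travelled √(0.7² + 2.2²) ≈ 2.3 units.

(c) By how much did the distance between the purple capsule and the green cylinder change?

-1.0

They were about 8.4 units apart before and 7.4 after — 1.0 units closer together.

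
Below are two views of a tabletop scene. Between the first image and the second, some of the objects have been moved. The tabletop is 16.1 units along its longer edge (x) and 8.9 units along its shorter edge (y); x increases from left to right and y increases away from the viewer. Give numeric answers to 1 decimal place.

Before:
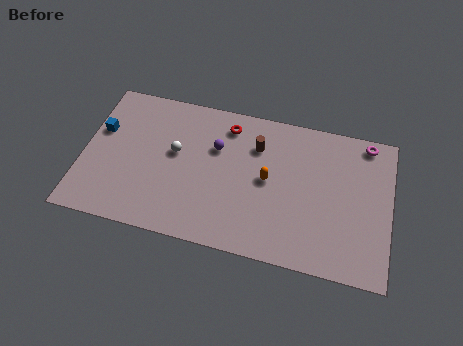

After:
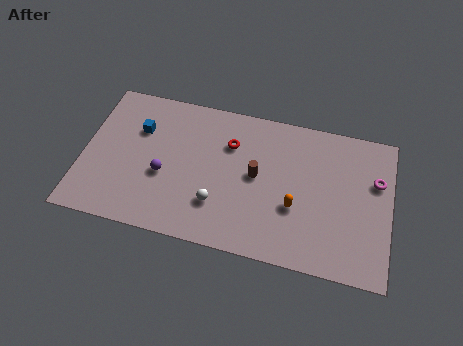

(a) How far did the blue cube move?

2.1

The blue cube moved from about (0.8, 5.6) to (2.8, 6.1), a distance of √(2.0² + 0.5²) ≈ 2.1.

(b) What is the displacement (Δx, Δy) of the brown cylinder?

(0.1, -1.8)

From the two frames, the brown cylinder sits at roughly (9.0, 6.5) before and (9.1, 4.7) after.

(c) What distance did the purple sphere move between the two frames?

3.5

The purple sphere moved from about (6.9, 5.9) to (4.3, 3.6), a distance of √(2.6² + 2.3²) ≈ 3.5.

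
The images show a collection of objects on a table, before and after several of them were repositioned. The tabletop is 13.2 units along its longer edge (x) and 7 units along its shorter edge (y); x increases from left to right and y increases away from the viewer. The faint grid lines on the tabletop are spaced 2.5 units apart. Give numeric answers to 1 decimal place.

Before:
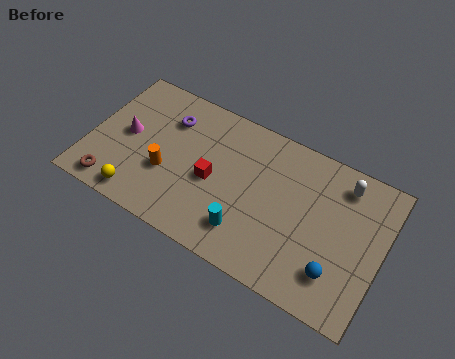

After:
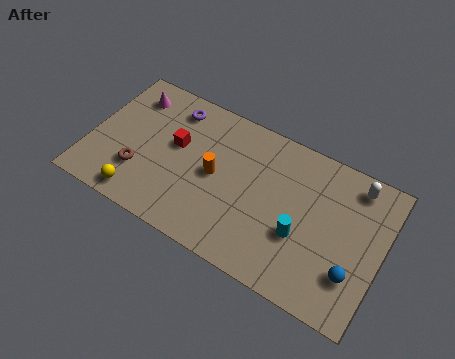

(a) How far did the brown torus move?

1.6

From (1.4, 0.9) to (2.4, 2.1), the brown torus covered √(1.0² + 1.2²) ≈ 1.6 units.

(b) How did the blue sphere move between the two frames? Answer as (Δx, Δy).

(0.7, 0.3)

From the two frames, the blue sphere sits at roughly (11.4, 1.7) before and (12.1, 2.0) after.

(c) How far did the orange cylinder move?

2.3

From (3.6, 2.6) to (5.7, 3.5), the orange cylinder covered √(2.1² + 0.9²) ≈ 2.3 units.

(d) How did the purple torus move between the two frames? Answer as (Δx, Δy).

(0.1, 0.6)

The purple torus was at about (3.3, 5.2) and moved to about (3.4, 5.8).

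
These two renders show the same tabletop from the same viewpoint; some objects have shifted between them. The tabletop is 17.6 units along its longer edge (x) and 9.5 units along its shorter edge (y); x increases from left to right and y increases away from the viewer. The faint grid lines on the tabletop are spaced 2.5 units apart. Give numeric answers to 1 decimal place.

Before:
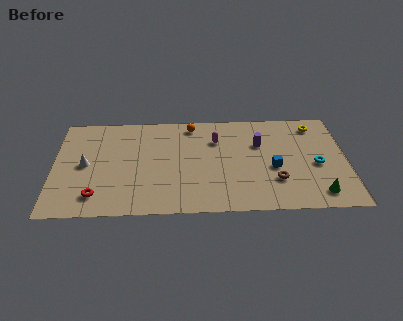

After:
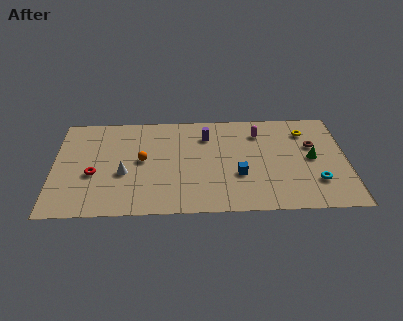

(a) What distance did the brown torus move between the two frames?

3.9

From (13.3, 2.8) to (15.6, 6.0), the brown torus covered √(2.3² + 3.2²) ≈ 3.9 units.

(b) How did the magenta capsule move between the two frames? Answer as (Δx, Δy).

(2.6, 0.6)

The magenta capsule started near (9.8, 6.8) and ended near (12.4, 7.4).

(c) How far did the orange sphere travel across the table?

4.5

From (8.3, 8.3) to (5.3, 5.0), the orange sphere covered √(3.0² + 3.3²) ≈ 4.5 units.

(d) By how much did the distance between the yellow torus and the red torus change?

-1.3

Before: roughly 14.6 units apart; after: 13.3. That's 1.3 units closer together.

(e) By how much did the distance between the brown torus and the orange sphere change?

+2.9

Before: roughly 7.4 units apart; after: 10.3. That's 2.9 units further apart.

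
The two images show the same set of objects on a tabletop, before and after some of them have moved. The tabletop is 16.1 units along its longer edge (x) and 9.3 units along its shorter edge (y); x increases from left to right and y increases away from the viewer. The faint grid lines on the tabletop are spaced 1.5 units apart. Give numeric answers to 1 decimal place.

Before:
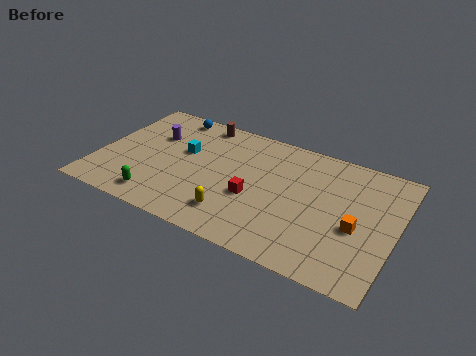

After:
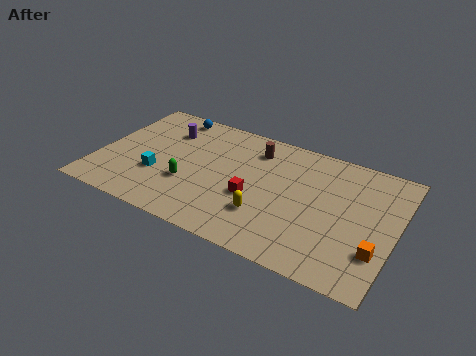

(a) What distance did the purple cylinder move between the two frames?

0.9

From (2.7, 6.2) to (3.3, 6.9), the purple cylinder covered √(0.6² + 0.7²) ≈ 0.9 units.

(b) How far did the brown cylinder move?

3.3

The brown cylinder was near (5.0, 8.3) before and (8.2, 7.4) after, so it travelled √(3.2² + 0.9²) ≈ 3.3 units.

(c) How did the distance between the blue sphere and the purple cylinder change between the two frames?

-0.8

Before: roughly 2.2 units apart; after: 1.4. That's 0.8 units closer together.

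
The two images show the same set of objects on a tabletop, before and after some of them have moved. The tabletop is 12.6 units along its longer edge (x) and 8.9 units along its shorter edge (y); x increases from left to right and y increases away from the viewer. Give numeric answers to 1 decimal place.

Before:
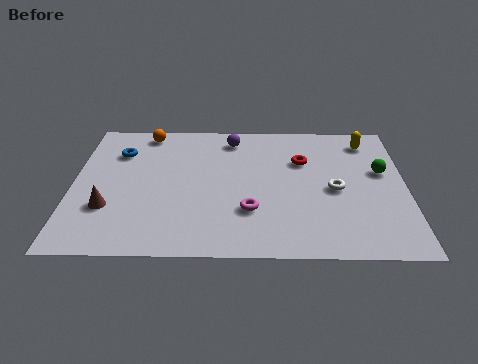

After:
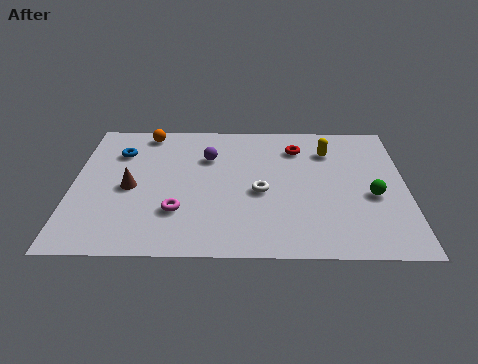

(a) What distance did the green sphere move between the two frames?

1.6

The green sphere was near (11.7, 5.3) before and (11.3, 3.7) after, so it travelled √(0.4² + 1.6²) ≈ 1.6 units.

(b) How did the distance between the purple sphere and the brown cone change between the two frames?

-3.0

The distance was about 6.6 in the first image and 3.6 in the second, so they moved 3.0 units closer together.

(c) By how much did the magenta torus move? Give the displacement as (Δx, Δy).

(-2.7, -0.1)

The magenta torus was at about (6.7, 2.7) and moved to about (4.0, 2.6).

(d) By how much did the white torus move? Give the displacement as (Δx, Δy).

(-2.8, -0.2)

From the two frames, the white torus sits at roughly (9.9, 4.1) before and (7.1, 3.9) after.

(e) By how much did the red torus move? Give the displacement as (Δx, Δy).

(-0.2, 0.9)

The red torus started near (8.7, 6.0) and ended near (8.5, 6.9).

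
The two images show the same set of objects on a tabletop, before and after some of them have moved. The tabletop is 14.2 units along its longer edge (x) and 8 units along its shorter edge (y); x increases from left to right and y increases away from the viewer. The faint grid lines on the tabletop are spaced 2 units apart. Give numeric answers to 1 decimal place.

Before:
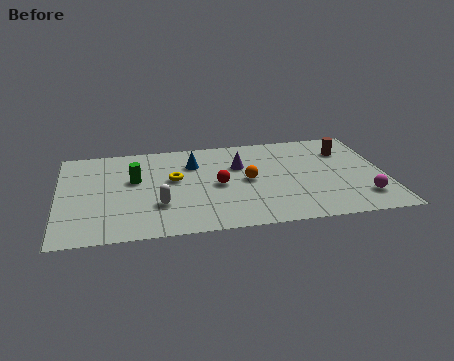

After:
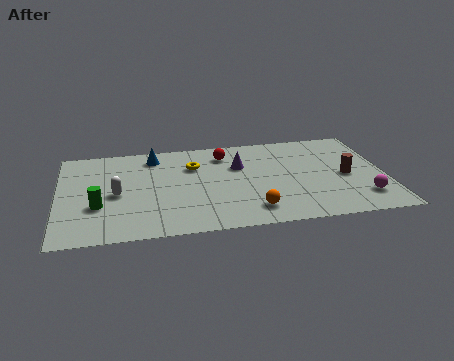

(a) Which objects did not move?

the magenta sphere and the purple cone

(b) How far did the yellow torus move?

1.3

The yellow torus moved from about (5.0, 4.6) to (5.9, 5.6), a distance of √(0.9² + 1.0²) ≈ 1.3.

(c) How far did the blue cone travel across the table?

1.9

The blue cone moved from about (5.9, 5.8) to (4.2, 6.7), a distance of √(1.7² + 0.9²) ≈ 1.9.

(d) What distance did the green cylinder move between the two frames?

2.6

The green cylinder moved from about (3.3, 4.8) to (1.7, 2.8), a distance of √(1.6² + 2.0²) ≈ 2.6.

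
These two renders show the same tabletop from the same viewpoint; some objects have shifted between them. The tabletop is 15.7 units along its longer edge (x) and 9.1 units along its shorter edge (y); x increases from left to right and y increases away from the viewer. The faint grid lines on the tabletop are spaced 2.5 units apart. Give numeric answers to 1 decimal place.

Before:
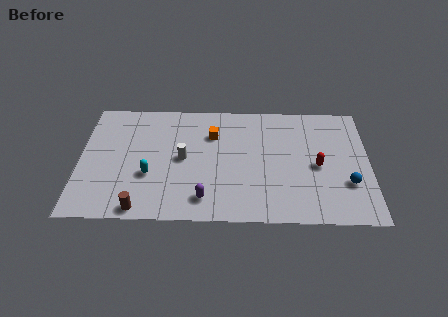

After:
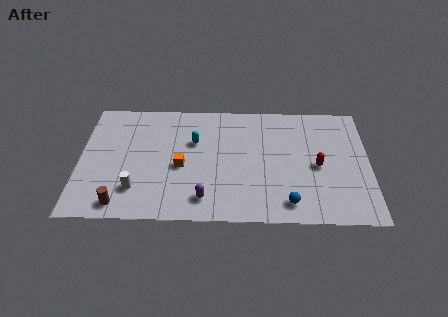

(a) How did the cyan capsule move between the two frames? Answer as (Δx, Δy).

(2.4, 2.6)

The cyan capsule started near (3.8, 3.3) and ended near (6.2, 5.9).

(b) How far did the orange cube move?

3.0

The orange cube moved from about (7.2, 6.5) to (5.5, 4.0), a distance of √(1.7² + 2.5²) ≈ 3.0.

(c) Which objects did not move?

the red capsule and the purple capsule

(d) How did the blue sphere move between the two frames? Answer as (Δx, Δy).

(-3.2, -1.5)

From the two frames, the blue sphere sits at roughly (14.5, 2.9) before and (11.3, 1.4) after.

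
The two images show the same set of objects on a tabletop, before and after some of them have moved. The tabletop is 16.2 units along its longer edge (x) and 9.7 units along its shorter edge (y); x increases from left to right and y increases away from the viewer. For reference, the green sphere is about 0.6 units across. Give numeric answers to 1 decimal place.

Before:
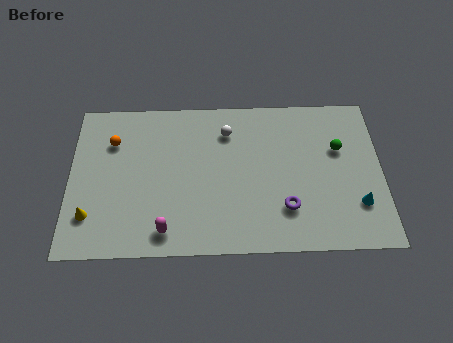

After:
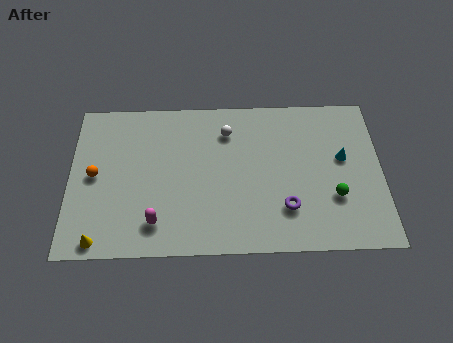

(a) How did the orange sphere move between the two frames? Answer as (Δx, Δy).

(-0.9, -2.1)

From the two frames, the orange sphere sits at roughly (2.2, 7.0) before and (1.3, 4.9) after.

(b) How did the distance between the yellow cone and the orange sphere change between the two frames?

-0.7

They were about 4.7 units apart before and 4.0 after — 0.7 units closer together.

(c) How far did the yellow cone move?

1.6

The yellow cone moved from about (1.1, 2.4) to (1.6, 0.9), a distance of √(0.5² + 1.5²) ≈ 1.6.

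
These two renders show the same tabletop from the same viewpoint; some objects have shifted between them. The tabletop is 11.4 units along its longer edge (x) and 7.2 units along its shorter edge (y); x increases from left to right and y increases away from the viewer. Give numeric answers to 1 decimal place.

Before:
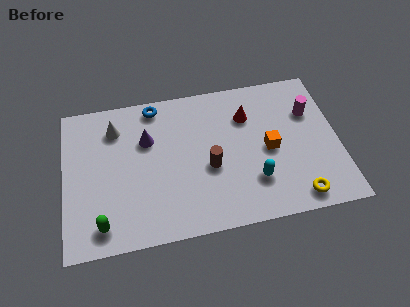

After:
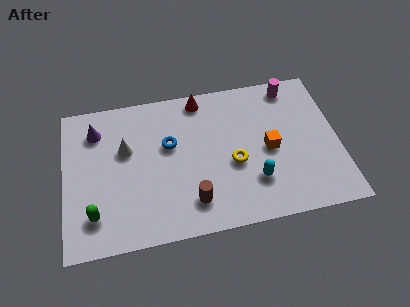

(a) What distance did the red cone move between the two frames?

2.2

From (7.7, 5.2) to (5.8, 6.4), the red cone covered √(1.9² + 1.2²) ≈ 2.2 units.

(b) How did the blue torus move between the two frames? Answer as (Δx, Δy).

(0.5, -2.0)

The blue torus started near (3.9, 6.4) and ended near (4.4, 4.4).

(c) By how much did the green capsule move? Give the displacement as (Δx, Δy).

(-0.3, 0.5)

From the two frames, the green capsule sits at roughly (1.5, 1.1) before and (1.2, 1.6) after.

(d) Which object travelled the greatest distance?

the yellow torus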